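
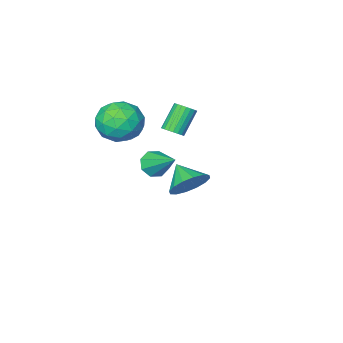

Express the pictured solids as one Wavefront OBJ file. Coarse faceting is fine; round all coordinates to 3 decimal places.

v -1.574 -2.809 0.118
v -1.211 -3.213 0.292
v -2.123 -3.514 1.496
v -2.486 -3.111 1.322
v -1.128 -3.02 0.403
v -2.04 -3.322 1.607
v -1.122 -2.792 0.465
v -2.034 -3.093 1.669
v -1.194 -2.566 0.467
v -2.106 -2.868 1.671
v -1.332 -2.382 0.408
v -2.244 -2.684 1.612
v -1.512 -2.272 0.3
v -2.424 -2.574 1.503
v -1.703 -2.255 0.16
v -2.614 -2.557 1.363
v -1.871 -2.334 0.013
v -2.783 -2.636 1.216
v -1.988 -2.495 -0.116
v -2.9 -2.797 1.087
v -2.033 -2.71 -0.205
v -2.945 -3.012 0.999
v -1.999 -2.942 -0.237
v -2.911 -3.244 0.966
v -1.892 -3.152 -0.208
v -2.804 -3.453 0.995
v -1.729 -3.302 -0.123
v -2.641 -3.603 1.081
v -1.54 -3.367 0.004
v -2.452 -3.668 1.208
v -1.357 -3.335 0.151
v -2.269 -3.637 1.355
v 2.084 -1.328 1.738
v 2.677 -2.343 1.97
v 0.423 -2.177 2.27
v 1.016 -3.192 2.502
v 1.18 -2.23 3.198
v 2.206 -1.705 2.869
v 0.894 -2.815 1.371
v 1.92 -2.29 1.042
v 1.942 -3.262 1.743
v 2.118 -2.901 2.872
v 0.982 -1.619 1.368
v 1.158 -1.258 2.497
v 2.526 -1.761 1.808
v 0.574 -2.759 2.432
v 0.67 -2.193 2.841
v 1.018 -2.79 2.978
v 2.249 -1.386 2.336
v 2.598 -1.983 2.473
v 1.718 -1.916 3.194
v 0.502 -2.537 1.767
v 0.851 -3.134 1.904
v 2.082 -1.73 1.262
v 2.43 -2.327 1.399
v 1.382 -2.604 1.046
v 2.443 -2.898 1.811
v 1.466 -3.397 2.123
v 1.395 -3.175 1.458
v 1.998 -2.867 1.265
v 2.546 -2.686 2.474
v 1.57 -3.184 2.787
v 1.666 -2.619 3.196
v 2.27 -2.311 3.003
v 2.114 -3.226 2.341
v 1.53 -1.336 1.453
v 0.554 -1.834 1.766
v 0.83 -2.209 1.237
v 1.434 -1.901 1.044
v 1.634 -1.123 2.117
v 0.657 -1.622 2.429
v 1.102 -1.653 2.975
v 1.705 -1.345 2.782
v 0.986 -1.294 1.899
v -2.141 -2.238 -3.35
v -1.086 -2.346 -3.491
v -2.159 -3.402 -2.59
v -1.139 -2.044 -3.03
v -1.46 -1.794 -2.655
v -1.964 -1.663 -2.466
v -2.516 -1.686 -2.514
v -2.967 -1.857 -2.786
v -3.196 -2.13 -3.209
v -3.144 -2.433 -3.671
v -2.822 -2.683 -4.046
v -2.318 -2.814 -4.235
v -1.767 -2.791 -4.187
v -1.316 -2.62 -3.915
v 1.907 1.168 1.35
v 2.347 1.507 0.892
v 1.833 2.672 2.39
v 1.816 1.571 0.76
v 1.338 1.4 0.975
v 1.193 1.092 1.409
v 1.467 0.829 1.808
v 1.998 0.765 1.939
v 2.476 0.936 1.725
v 2.621 1.244 1.291
f 2 1 5
f 2 5 3
f 3 5 6
f 3 6 4
f 5 1 7
f 5 7 6
f 6 7 8
f 6 8 4
f 7 1 9
f 7 9 8
f 8 9 10
f 8 10 4
f 9 1 11
f 9 11 10
f 10 11 12
f 10 12 4
f 11 1 13
f 11 13 12
f 12 13 14
f 12 14 4
f 13 1 15
f 13 15 14
f 14 15 16
f 14 16 4
f 15 1 17
f 15 17 16
f 16 17 18
f 16 18 4
f 17 1 19
f 17 19 18
f 18 19 20
f 18 20 4
f 19 1 21
f 19 21 20
f 20 21 22
f 20 22 4
f 21 1 23
f 21 23 22
f 22 23 24
f 22 24 4
f 23 1 25
f 23 25 24
f 24 25 26
f 24 26 4
f 25 1 27
f 25 27 26
f 26 27 28
f 26 28 4
f 27 1 29
f 27 29 28
f 28 29 30
f 28 30 4
f 29 1 31
f 29 31 30
f 30 31 32
f 30 32 4
f 31 1 2
f 31 2 32
f 32 2 3
f 32 3 4
f 33 70 49
f 70 44 73
f 49 73 38
f 70 73 49
f 33 49 45
f 49 38 50
f 45 50 34
f 49 50 45
f 33 45 54
f 45 34 55
f 54 55 40
f 45 55 54
f 33 54 66
f 54 40 69
f 66 69 43
f 54 69 66
f 33 66 70
f 66 43 74
f 70 74 44
f 66 74 70
f 34 50 61
f 50 38 64
f 61 64 42
f 50 64 61
f 38 73 51
f 73 44 72
f 51 72 37
f 73 72 51
f 44 74 71
f 74 43 67
f 71 67 35
f 74 67 71
f 43 69 68
f 69 40 56
f 68 56 39
f 69 56 68
f 40 55 60
f 55 34 57
f 60 57 41
f 55 57 60
f 36 62 48
f 62 42 63
f 48 63 37
f 62 63 48
f 36 48 46
f 48 37 47
f 46 47 35
f 48 47 46
f 36 46 53
f 46 35 52
f 53 52 39
f 46 52 53
f 36 53 58
f 53 39 59
f 58 59 41
f 53 59 58
f 36 58 62
f 58 41 65
f 62 65 42
f 58 65 62
f 37 63 51
f 63 42 64
f 51 64 38
f 63 64 51
f 35 47 71
f 47 37 72
f 71 72 44
f 47 72 71
f 39 52 68
f 52 35 67
f 68 67 43
f 52 67 68
f 41 59 60
f 59 39 56
f 60 56 40
f 59 56 60
f 42 65 61
f 65 41 57
f 61 57 34
f 65 57 61
f 76 75 78
f 76 78 77
f 78 75 79
f 78 79 77
f 79 75 80
f 79 80 77
f 80 75 81
f 80 81 77
f 81 75 82
f 81 82 77
f 82 75 83
f 82 83 77
f 83 75 84
f 83 84 77
f 84 75 85
f 84 85 77
f 85 75 86
f 85 86 77
f 86 75 87
f 86 87 77
f 87 75 88
f 87 88 77
f 88 75 76
f 88 76 77
f 90 89 92
f 90 92 91
f 92 89 93
f 92 93 91
f 93 89 94
f 93 94 91
f 94 89 95
f 94 95 91
f 95 89 96
f 95 96 91
f 96 89 97
f 96 97 91
f 97 89 98
f 97 98 91
f 98 89 90
f 98 90 91



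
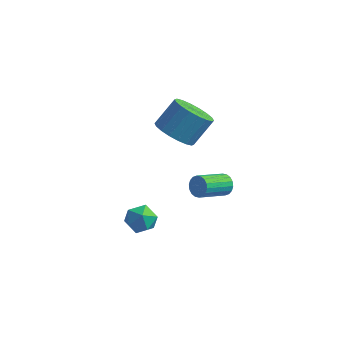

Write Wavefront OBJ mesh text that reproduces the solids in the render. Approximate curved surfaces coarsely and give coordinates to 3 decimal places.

v 0.697 0.189 2.329
v 1.606 0.392 1.803
v 2.113 1.335 3.046
v 1.203 1.131 3.571
v 1.319 0.742 1.656
v 1.825 1.684 2.899
v 0.907 0.982 1.642
v 1.414 1.924 2.884
v 0.455 1.064 1.763
v 0.961 2.007 3.006
v 0.05 0.974 1.997
v 0.556 1.916 3.24
v -0.227 0.728 2.296
v 0.28 1.67 3.539
v -0.321 0.375 2.602
v 0.186 1.317 3.845
v -0.213 -0.015 2.854
v 0.294 0.928 4.097
v 0.075 -0.364 3.001
v 0.581 0.578 4.244
v 0.486 -0.604 3.016
v 0.993 0.338 4.258
v 0.939 -0.687 2.894
v 1.445 0.256 4.137
v 1.344 -0.596 2.66
v 1.85 0.346 3.903
v 1.62 -0.35 2.361
v 2.127 0.592 3.604
v 1.714 0.003 2.055
v 2.221 0.945 3.298
v 0.141 -2.432 -1.299
v 0.918 -2.137 -1.485
v 0.622 -3.723 -1.335
v 1.399 -3.428 -1.521
v 1.066 -3.293 -0.749
v 0.769 -2.495 -0.727
v 0.771 -3.365 -2.093
v 0.474 -2.567 -2.071
v 1.307 -2.714 -1.976
v 1.49 -2.67 -1.146
v 0.05 -3.19 -1.674
v 0.233 -3.146 -0.844
v 1.844 2.913 -2.817
v 2.299 2.912 -2.396
v 1.691 1.466 -1.742
v 1.236 1.467 -2.163
v 2.099 3.054 -2.27
v 1.491 1.607 -1.615
v 1.848 3.167 -2.252
v 1.24 1.721 -1.597
v 1.596 3.231 -2.346
v 0.989 1.784 -1.691
v 1.394 3.231 -2.533
v 0.786 1.785 -1.878
v 1.28 3.168 -2.776
v 0.673 1.722 -2.122
v 1.278 3.055 -3.028
v 0.671 1.609 -2.374
v 1.389 2.914 -3.238
v 0.781 1.468 -2.584
v 1.589 2.773 -3.365
v 0.981 1.326 -2.71
v 1.84 2.659 -3.383
v 1.232 1.213 -2.728
v 2.091 2.596 -3.289
v 1.484 1.149 -2.634
v 2.294 2.595 -3.102
v 1.686 1.149 -2.447
v 2.407 2.658 -2.858
v 1.8 1.212 -2.204
v 2.409 2.771 -2.606
v 1.802 1.325 -1.952
f 2 1 5
f 2 5 3
f 3 5 6
f 3 6 4
f 5 1 7
f 5 7 6
f 6 7 8
f 6 8 4
f 7 1 9
f 7 9 8
f 8 9 10
f 8 10 4
f 9 1 11
f 9 11 10
f 10 11 12
f 10 12 4
f 11 1 13
f 11 13 12
f 12 13 14
f 12 14 4
f 13 1 15
f 13 15 14
f 14 15 16
f 14 16 4
f 15 1 17
f 15 17 16
f 16 17 18
f 16 18 4
f 17 1 19
f 17 19 18
f 18 19 20
f 18 20 4
f 19 1 21
f 19 21 20
f 20 21 22
f 20 22 4
f 21 1 23
f 21 23 22
f 22 23 24
f 22 24 4
f 23 1 25
f 23 25 24
f 24 25 26
f 24 26 4
f 25 1 27
f 25 27 26
f 26 27 28
f 26 28 4
f 27 1 29
f 27 29 28
f 28 29 30
f 28 30 4
f 29 1 2
f 29 2 30
f 30 2 3
f 30 3 4
f 31 42 36
f 31 36 32
f 31 32 38
f 31 38 41
f 31 41 42
f 32 36 40
f 36 42 35
f 42 41 33
f 41 38 37
f 38 32 39
f 34 40 35
f 34 35 33
f 34 33 37
f 34 37 39
f 34 39 40
f 35 40 36
f 33 35 42
f 37 33 41
f 39 37 38
f 40 39 32
f 44 43 47
f 44 47 45
f 45 47 48
f 45 48 46
f 47 43 49
f 47 49 48
f 48 49 50
f 48 50 46
f 49 43 51
f 49 51 50
f 50 51 52
f 50 52 46
f 51 43 53
f 51 53 52
f 52 53 54
f 52 54 46
f 53 43 55
f 53 55 54
f 54 55 56
f 54 56 46
f 55 43 57
f 55 57 56
f 56 57 58
f 56 58 46
f 57 43 59
f 57 59 58
f 58 59 60
f 58 60 46
f 59 43 61
f 59 61 60
f 60 61 62
f 60 62 46
f 61 43 63
f 61 63 62
f 62 63 64
f 62 64 46
f 63 43 65
f 63 65 64
f 64 65 66
f 64 66 46
f 65 43 67
f 65 67 66
f 66 67 68
f 66 68 46
f 67 43 69
f 67 69 68
f 68 69 70
f 68 70 46
f 69 43 71
f 69 71 70
f 70 71 72
f 70 72 46
f 71 43 44
f 71 44 72
f 72 44 45
f 72 45 46



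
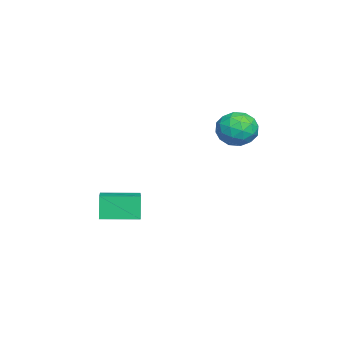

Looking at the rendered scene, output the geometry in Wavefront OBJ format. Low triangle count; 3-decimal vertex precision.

v 3.159 3.749 1.052
v 3.92 3.57 1.44
v 2.5 2.87 1.94
v 3.261 2.691 2.328
v 2.902 3.482 2.415
v 3.309 4.025 1.866
v 3.111 2.415 1.514
v 3.518 2.958 0.965
v 3.89 2.745 1.726
v 3.761 3.405 2.282
v 2.659 3.035 1.098
v 2.53 3.695 1.654
v 3.598 3.736 1.168
v 2.822 2.704 2.212
v 2.611 3.169 2.263
v 3.059 3.063 2.491
v 3.239 4.004 1.419
v 3.686 3.899 1.647
v 3.087 3.847 2.22
v 2.734 2.541 1.733
v 3.181 2.436 1.961
v 3.361 3.377 0.889
v 3.809 3.271 1.117
v 3.333 2.593 1.16
v 4.027 3.147 1.564
v 3.64 2.63 2.086
v 3.551 2.468 1.607
v 3.791 2.787 1.285
v 3.951 3.534 1.891
v 3.564 3.018 2.413
v 3.353 3.483 2.464
v 3.592 3.802 2.142
v 3.934 3.05 2.059
v 2.856 3.422 0.967
v 2.469 2.906 1.489
v 2.828 2.638 1.238
v 3.067 2.957 0.916
v 2.78 3.81 1.294
v 2.393 3.293 1.816
v 2.629 3.653 2.095
v 2.869 3.972 1.773
v 2.486 3.39 1.321
v 2.167 -2.28 -3.693
v 1.813 -2.334 -2.632
v 1.855 -0.742 -3.72
v 1.501 -0.795 -2.658
v 4.059 -1.885 -3.042
v 3.705 -1.938 -1.98
v 3.747 -0.346 -3.068
v 3.393 -0.4 -2.007
f 1 38 17
f 38 12 41
f 17 41 6
f 38 41 17
f 1 17 13
f 17 6 18
f 13 18 2
f 17 18 13
f 1 13 22
f 13 2 23
f 22 23 8
f 13 23 22
f 1 22 34
f 22 8 37
f 34 37 11
f 22 37 34
f 1 34 38
f 34 11 42
f 38 42 12
f 34 42 38
f 2 18 29
f 18 6 32
f 29 32 10
f 18 32 29
f 6 41 19
f 41 12 40
f 19 40 5
f 41 40 19
f 12 42 39
f 42 11 35
f 39 35 3
f 42 35 39
f 11 37 36
f 37 8 24
f 36 24 7
f 37 24 36
f 8 23 28
f 23 2 25
f 28 25 9
f 23 25 28
f 4 30 16
f 30 10 31
f 16 31 5
f 30 31 16
f 4 16 14
f 16 5 15
f 14 15 3
f 16 15 14
f 4 14 21
f 14 3 20
f 21 20 7
f 14 20 21
f 4 21 26
f 21 7 27
f 26 27 9
f 21 27 26
f 4 26 30
f 26 9 33
f 30 33 10
f 26 33 30
f 5 31 19
f 31 10 32
f 19 32 6
f 31 32 19
f 3 15 39
f 15 5 40
f 39 40 12
f 15 40 39
f 7 20 36
f 20 3 35
f 36 35 11
f 20 35 36
f 9 27 28
f 27 7 24
f 28 24 8
f 27 24 28
f 10 33 29
f 33 9 25
f 29 25 2
f 33 25 29
f 44 46 43
f 47 44 43
f 43 46 45
f 45 47 43
f 44 50 46
f 48 44 47
f 48 50 44
f 46 50 45
f 49 47 45
f 45 50 49
f 49 48 47
f 50 48 49



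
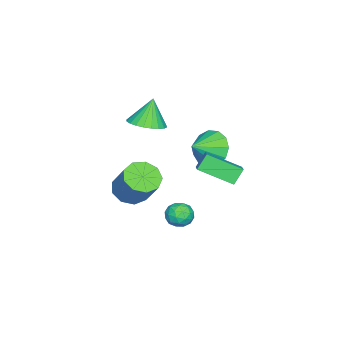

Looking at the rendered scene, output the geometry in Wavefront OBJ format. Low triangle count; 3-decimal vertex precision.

v 3.055 0.34 -1.09
v 3.492 0.792 -0.963
v 3.388 -0.212 -0.277
v 3.825 0.24 -0.15
v 3.202 0.364 -0.063
v 2.996 0.705 -0.566
v 3.884 -0.125 -0.674
v 3.678 0.216 -1.177
v 4.005 0.505 -0.706
v 3.583 0.806 -0.328
v 3.297 -0.226 -0.912
v 2.875 0.075 -0.534
v 3.244 0.614 -1.098
v 3.636 -0.034 -0.142
v 3.269 0.038 -0.091
v 3.526 0.304 -0.016
v 2.953 0.563 -0.865
v 3.209 0.829 -0.79
v 3.039 0.577 -0.261
v 3.671 -0.249 -0.45
v 3.927 0.017 -0.375
v 3.354 0.276 -1.224
v 3.611 0.542 -1.149
v 3.841 0.003 -0.979
v 3.802 0.711 -0.872
v 3.998 0.387 -0.394
v 4.033 0.173 -0.702
v 3.912 0.373 -0.997
v 3.554 0.888 -0.65
v 3.75 0.564 -0.172
v 3.384 0.637 -0.121
v 3.263 0.837 -0.417
v 3.856 0.72 -0.499
v 3.13 0.016 -1.068
v 3.326 -0.308 -0.59
v 3.617 -0.257 -0.823
v 3.496 -0.057 -1.119
v 2.882 0.193 -0.846
v 3.078 -0.131 -0.368
v 2.968 0.207 -0.243
v 2.847 0.407 -0.538
v 3.024 -0.14 -0.741
v -2.226 -0.655 -0.253
v -1.684 -0.565 -1.088
v -1.214 -1.125 0.353
v -1.626 -0.079 -0.808
v -1.759 0.224 -0.352
v -2.04 0.247 0.136
v -2.38 -0.015 0.5
v -2.671 -0.481 0.625
v -2.821 -1.002 0.472
v -2.782 -1.413 0.088
v -2.567 -1.583 -0.404
v -2.243 -1.459 -0.848
v -1.914 -1.079 -1.103
v 1.047 -2.941 -1.405
v 1.596 -2.524 -1.919
v 2.222 -1.682 -0.569
v 1.673 -2.099 -0.055
v 1.094 -2.222 -1.875
v 1.719 -1.38 -0.525
v 0.569 -2.256 -1.611
v 1.195 -1.414 -0.26
v 0.268 -2.611 -1.25
v 0.894 -1.769 0.1
v 0.332 -3.12 -0.962
v 0.958 -2.278 0.388
v 0.73 -3.545 -0.882
v 1.356 -2.703 0.469
v 1.277 -3.688 -1.046
v 1.903 -2.846 0.304
v 1.716 -3.481 -1.378
v 2.342 -2.639 -0.028
v 1.842 -3.022 -1.723
v 2.468 -2.18 -0.373
v 0.777 1.907 1.033
v 1.088 0.437 1.739
v 1.62 2.306 1.493
v 1.932 0.836 2.198
v 1.248 1.684 0.362
v 1.56 0.214 1.067
v 2.092 2.083 0.821
v 2.403 0.613 1.527
v -2.089 -3.583 0.694
v -1.636 -2.813 0.797
v -2.571 -3.477 2.026
v -1.944 -2.695 0.676
v -2.274 -2.713 0.558
v -2.576 -2.864 0.46
v -2.804 -3.123 0.399
v -2.923 -3.453 0.382
v -2.915 -3.803 0.413
v -2.781 -4.119 0.487
v -2.542 -4.354 0.592
v -2.234 -4.471 0.713
v -1.904 -4.453 0.831
v -1.602 -4.303 0.928
v -1.374 -4.043 0.99
v -1.255 -3.713 1.007
v -1.263 -3.364 0.976
v -1.397 -3.047 0.902
f 1 38 17
f 38 12 41
f 17 41 6
f 38 41 17
f 1 17 13
f 17 6 18
f 13 18 2
f 17 18 13
f 1 13 22
f 13 2 23
f 22 23 8
f 13 23 22
f 1 22 34
f 22 8 37
f 34 37 11
f 22 37 34
f 1 34 38
f 34 11 42
f 38 42 12
f 34 42 38
f 2 18 29
f 18 6 32
f 29 32 10
f 18 32 29
f 6 41 19
f 41 12 40
f 19 40 5
f 41 40 19
f 12 42 39
f 42 11 35
f 39 35 3
f 42 35 39
f 11 37 36
f 37 8 24
f 36 24 7
f 37 24 36
f 8 23 28
f 23 2 25
f 28 25 9
f 23 25 28
f 4 30 16
f 30 10 31
f 16 31 5
f 30 31 16
f 4 16 14
f 16 5 15
f 14 15 3
f 16 15 14
f 4 14 21
f 14 3 20
f 21 20 7
f 14 20 21
f 4 21 26
f 21 7 27
f 26 27 9
f 21 27 26
f 4 26 30
f 26 9 33
f 30 33 10
f 26 33 30
f 5 31 19
f 31 10 32
f 19 32 6
f 31 32 19
f 3 15 39
f 15 5 40
f 39 40 12
f 15 40 39
f 7 20 36
f 20 3 35
f 36 35 11
f 20 35 36
f 9 27 28
f 27 7 24
f 28 24 8
f 27 24 28
f 10 33 29
f 33 9 25
f 29 25 2
f 33 25 29
f 44 43 46
f 44 46 45
f 46 43 47
f 46 47 45
f 47 43 48
f 47 48 45
f 48 43 49
f 48 49 45
f 49 43 50
f 49 50 45
f 50 43 51
f 50 51 45
f 51 43 52
f 51 52 45
f 52 43 53
f 52 53 45
f 53 43 54
f 53 54 45
f 54 43 55
f 54 55 45
f 55 43 44
f 55 44 45
f 57 56 60
f 57 60 58
f 58 60 61
f 58 61 59
f 60 56 62
f 60 62 61
f 61 62 63
f 61 63 59
f 62 56 64
f 62 64 63
f 63 64 65
f 63 65 59
f 64 56 66
f 64 66 65
f 65 66 67
f 65 67 59
f 66 56 68
f 66 68 67
f 67 68 69
f 67 69 59
f 68 56 70
f 68 70 69
f 69 70 71
f 69 71 59
f 70 56 72
f 70 72 71
f 71 72 73
f 71 73 59
f 72 56 74
f 72 74 73
f 73 74 75
f 73 75 59
f 74 56 57
f 74 57 75
f 75 57 58
f 75 58 59
f 77 79 76
f 80 77 76
f 76 79 78
f 78 80 76
f 77 83 79
f 81 77 80
f 81 83 77
f 79 83 78
f 82 80 78
f 78 83 82
f 82 81 80
f 83 81 82
f 85 84 87
f 85 87 86
f 87 84 88
f 87 88 86
f 88 84 89
f 88 89 86
f 89 84 90
f 89 90 86
f 90 84 91
f 90 91 86
f 91 84 92
f 91 92 86
f 92 84 93
f 92 93 86
f 93 84 94
f 93 94 86
f 94 84 95
f 94 95 86
f 95 84 96
f 95 96 86
f 96 84 97
f 96 97 86
f 97 84 98
f 97 98 86
f 98 84 99
f 98 99 86
f 99 84 100
f 99 100 86
f 100 84 101
f 100 101 86
f 101 84 85
f 101 85 86



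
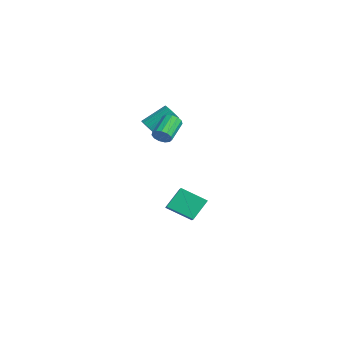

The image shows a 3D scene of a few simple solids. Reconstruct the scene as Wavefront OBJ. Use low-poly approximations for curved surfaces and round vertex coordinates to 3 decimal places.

v 0.08 -0.366 -4.025
v -0.249 0.718 -2.825
v 1.034 0.922 -4.928
v 0.705 2.006 -3.728
v 0.795 -0.606 -3.612
v 0.466 0.478 -2.412
v 1.749 0.682 -4.515
v 1.42 1.766 -3.315
v -0.518 -1.176 2.452
v 0.052 -1.372 2.638
v 0.207 0.1 3.714
v -0.362 0.296 3.528
v 0.11 -1.225 2.428
v 0.265 0.247 3.505
v 0.06 -1.07 2.223
v 0.215 0.402 3.3
v -0.09 -0.933 2.058
v 0.065 0.539 3.134
v -0.314 -0.838 1.961
v -0.159 0.634 3.037
v -0.573 -0.802 1.948
v -0.418 0.67 3.024
v -0.823 -0.83 2.023
v -0.668 0.642 3.099
v -1.02 -0.918 2.172
v -0.864 0.554 3.248
v -1.129 -1.051 2.369
v -0.974 0.421 3.445
v -1.134 -1.205 2.581
v -0.978 0.267 3.657
v -1.031 -1.355 2.77
v -0.876 0.118 3.846
v -0.84 -1.473 2.905
v -0.685 -0.001 3.981
v -0.593 -1.54 2.961
v -0.438 -0.068 4.037
v -0.333 -1.544 2.929
v -0.178 -0.072 4.005
v -0.105 -1.485 2.815
v 0.05 -0.013 3.891
v 3.977 -2.359 3.46
v 4.451 -2.239 3.841
v 3.557 -1.181 4.621
v 3.083 -1.301 4.24
v 4.481 -2.017 3.573
v 3.587 -0.959 4.354
v 4.351 -1.903 3.27
v 3.457 -0.845 4.05
v 4.102 -1.933 3.027
v 3.208 -0.875 3.807
v 3.814 -2.099 2.921
v 2.92 -1.041 3.701
v 3.577 -2.348 2.986
v 2.683 -1.29 3.767
v 3.467 -2.6 3.202
v 2.573 -1.542 3.982
v 3.519 -2.775 3.499
v 2.625 -1.717 4.28
v 3.717 -2.819 3.784
v 2.823 -1.761 4.565
v 3.997 -2.716 3.966
v 3.103 -1.658 4.747
v 4.271 -2.5 3.987
v 3.376 -1.442 4.768
f 2 4 1
f 5 2 1
f 1 4 3
f 3 5 1
f 2 8 4
f 6 2 5
f 6 8 2
f 4 8 3
f 7 5 3
f 3 8 7
f 7 6 5
f 8 6 7
f 10 9 13
f 10 13 11
f 11 13 14
f 11 14 12
f 13 9 15
f 13 15 14
f 14 15 16
f 14 16 12
f 15 9 17
f 15 17 16
f 16 17 18
f 16 18 12
f 17 9 19
f 17 19 18
f 18 19 20
f 18 20 12
f 19 9 21
f 19 21 20
f 20 21 22
f 20 22 12
f 21 9 23
f 21 23 22
f 22 23 24
f 22 24 12
f 23 9 25
f 23 25 24
f 24 25 26
f 24 26 12
f 25 9 27
f 25 27 26
f 26 27 28
f 26 28 12
f 27 9 29
f 27 29 28
f 28 29 30
f 28 30 12
f 29 9 31
f 29 31 30
f 30 31 32
f 30 32 12
f 31 9 33
f 31 33 32
f 32 33 34
f 32 34 12
f 33 9 35
f 33 35 34
f 34 35 36
f 34 36 12
f 35 9 37
f 35 37 36
f 36 37 38
f 36 38 12
f 37 9 39
f 37 39 38
f 38 39 40
f 38 40 12
f 39 9 10
f 39 10 40
f 40 10 11
f 40 11 12
f 42 41 45
f 42 45 43
f 43 45 46
f 43 46 44
f 45 41 47
f 45 47 46
f 46 47 48
f 46 48 44
f 47 41 49
f 47 49 48
f 48 49 50
f 48 50 44
f 49 41 51
f 49 51 50
f 50 51 52
f 50 52 44
f 51 41 53
f 51 53 52
f 52 53 54
f 52 54 44
f 53 41 55
f 53 55 54
f 54 55 56
f 54 56 44
f 55 41 57
f 55 57 56
f 56 57 58
f 56 58 44
f 57 41 59
f 57 59 58
f 58 59 60
f 58 60 44
f 59 41 61
f 59 61 60
f 60 61 62
f 60 62 44
f 61 41 63
f 61 63 62
f 62 63 64
f 62 64 44
f 63 41 42
f 63 42 64
f 64 42 43
f 64 43 44



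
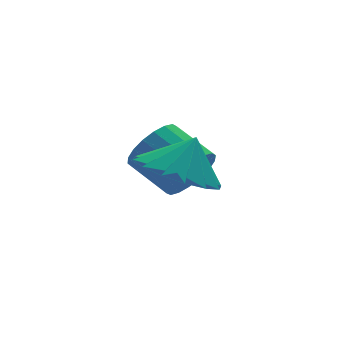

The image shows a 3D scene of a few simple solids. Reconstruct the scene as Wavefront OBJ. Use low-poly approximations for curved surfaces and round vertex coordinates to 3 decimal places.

v 1.123 1.813 0.153
v 2.029 1.953 -0.359
v 1.637 1.907 1.087
v 1.824 2.453 -0.297
v 1.432 2.781 -0.113
v 0.956 2.85 0.141
v 0.526 2.641 0.399
v 0.255 2.211 0.591
v 0.217 1.674 0.666
v 0.422 1.174 0.603
v 0.814 0.846 0.42
v 1.29 0.777 0.165
v 1.72 0.985 -0.093
v 1.991 1.416 -0.285
v 2.082 2.989 -0.781
v 2.528 3.407 -1.266
v 2.084 4.488 -0.744
v 1.638 4.071 -0.259
v 2.232 3.371 -1.444
v 1.789 4.453 -0.922
v 1.907 3.26 -1.491
v 1.463 4.342 -0.969
v 1.616 3.096 -1.397
v 1.172 4.177 -0.875
v 1.417 2.91 -1.182
v 0.974 3.991 -0.659
v 1.35 2.74 -0.886
v 0.907 3.821 -0.364
v 1.428 2.619 -0.57
v 0.985 3.701 -0.048
v 1.636 2.572 -0.296
v 1.192 3.653 0.226
v 1.931 2.607 -0.118
v 1.488 3.689 0.404
v 2.257 2.718 -0.071
v 1.813 3.8 0.451
v 2.548 2.883 -0.165
v 2.104 3.964 0.357
v 2.746 3.069 -0.381
v 2.303 4.15 0.142
v 2.813 3.239 -0.676
v 2.37 4.32 -0.154
v 2.735 3.359 -0.992
v 2.292 4.441 -0.47
f 2 1 4
f 2 4 3
f 4 1 5
f 4 5 3
f 5 1 6
f 5 6 3
f 6 1 7
f 6 7 3
f 7 1 8
f 7 8 3
f 8 1 9
f 8 9 3
f 9 1 10
f 9 10 3
f 10 1 11
f 10 11 3
f 11 1 12
f 11 12 3
f 12 1 13
f 12 13 3
f 13 1 14
f 13 14 3
f 14 1 2
f 14 2 3
f 16 15 19
f 16 19 17
f 17 19 20
f 17 20 18
f 19 15 21
f 19 21 20
f 20 21 22
f 20 22 18
f 21 15 23
f 21 23 22
f 22 23 24
f 22 24 18
f 23 15 25
f 23 25 24
f 24 25 26
f 24 26 18
f 25 15 27
f 25 27 26
f 26 27 28
f 26 28 18
f 27 15 29
f 27 29 28
f 28 29 30
f 28 30 18
f 29 15 31
f 29 31 30
f 30 31 32
f 30 32 18
f 31 15 33
f 31 33 32
f 32 33 34
f 32 34 18
f 33 15 35
f 33 35 34
f 34 35 36
f 34 36 18
f 35 15 37
f 35 37 36
f 36 37 38
f 36 38 18
f 37 15 39
f 37 39 38
f 38 39 40
f 38 40 18
f 39 15 41
f 39 41 40
f 40 41 42
f 40 42 18
f 41 15 43
f 41 43 42
f 42 43 44
f 42 44 18
f 43 15 16
f 43 16 44
f 44 16 17
f 44 17 18



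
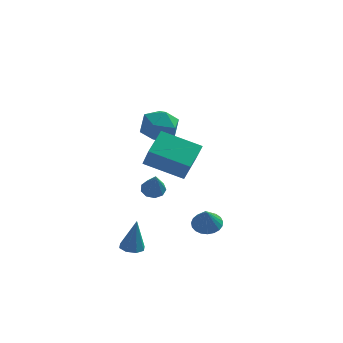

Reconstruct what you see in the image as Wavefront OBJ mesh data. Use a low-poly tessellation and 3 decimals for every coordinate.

v -1.23 -0.81 -0.741
v -0.76 -0.407 -0.579
v -1.01 -1.63 0.661
v -1.144 -0.257 -0.431
v -1.568 -0.365 -0.428
v -1.834 -0.682 -0.572
v -1.817 -1.059 -0.795
v -1.526 -1.319 -0.993
v -1.096 -1.341 -1.073
v -0.729 -1.114 -0.998
v -0.596 -0.745 -0.803
v -1.493 -2.886 2.276
v -1.114 -3.626 3.573
v -1.047 -1.517 2.927
v -0.669 -2.257 4.224
v 0.529 -3.183 1.516
v 0.907 -3.923 2.813
v 0.974 -1.814 2.167
v 1.353 -2.554 3.464
v 1.413 -0.404 -3.339
v 2.196 -0.557 -3.395
v 1.387 -0.996 -2.081
v 2.194 -0.256 -3.253
v 2.058 0.019 -3.126
v 1.809 0.221 -3.036
v 1.492 0.316 -2.998
v 1.162 0.285 -3.02
v 0.875 0.136 -3.096
v 0.681 -0.107 -3.214
v 0.613 -0.401 -3.354
v 0.684 -0.696 -3.491
v 0.881 -0.94 -3.602
v 1.17 -1.092 -3.667
v 1.501 -1.124 -3.676
v 1.816 -1.032 -3.626
v 2.062 -0.832 -3.527
v -2.01 -3.179 -3.52
v -1.43 -2.901 -3.615
v -1.77 -3.061 -1.7
v -1.798 -2.568 -3.588
v -2.291 -2.592 -3.521
v -2.619 -2.96 -3.454
v -2.591 -3.456 -3.426
v -2.222 -3.789 -3.453
v -1.73 -3.765 -3.52
v -1.402 -3.397 -3.587
v -1.22 4.412 0.818
v -0.468 4.002 1.595
v -2.352 2.958 1.145
v -1.6 2.548 1.922
v -2.19 3.517 2.144
v -1.491 4.416 1.942
v -1.329 2.544 0.798
v -0.63 3.443 0.596
v -0.536 2.847 1.583
v -1.068 3.449 2.415
v -1.752 3.511 0.325
v -2.284 4.113 1.157
f 2 1 4
f 2 4 3
f 4 1 5
f 4 5 3
f 5 1 6
f 5 6 3
f 6 1 7
f 6 7 3
f 7 1 8
f 7 8 3
f 8 1 9
f 8 9 3
f 9 1 10
f 9 10 3
f 10 1 11
f 10 11 3
f 11 1 2
f 11 2 3
f 13 15 12
f 16 13 12
f 12 15 14
f 14 16 12
f 13 19 15
f 17 13 16
f 17 19 13
f 15 19 14
f 18 16 14
f 14 19 18
f 18 17 16
f 19 17 18
f 21 20 23
f 21 23 22
f 23 20 24
f 23 24 22
f 24 20 25
f 24 25 22
f 25 20 26
f 25 26 22
f 26 20 27
f 26 27 22
f 27 20 28
f 27 28 22
f 28 20 29
f 28 29 22
f 29 20 30
f 29 30 22
f 30 20 31
f 30 31 22
f 31 20 32
f 31 32 22
f 32 20 33
f 32 33 22
f 33 20 34
f 33 34 22
f 34 20 35
f 34 35 22
f 35 20 36
f 35 36 22
f 36 20 21
f 36 21 22
f 38 37 40
f 38 40 39
f 40 37 41
f 40 41 39
f 41 37 42
f 41 42 39
f 42 37 43
f 42 43 39
f 43 37 44
f 43 44 39
f 44 37 45
f 44 45 39
f 45 37 46
f 45 46 39
f 46 37 38
f 46 38 39
f 47 58 52
f 47 52 48
f 47 48 54
f 47 54 57
f 47 57 58
f 48 52 56
f 52 58 51
f 58 57 49
f 57 54 53
f 54 48 55
f 50 56 51
f 50 51 49
f 50 49 53
f 50 53 55
f 50 55 56
f 51 56 52
f 49 51 58
f 53 49 57
f 55 53 54
f 56 55 48



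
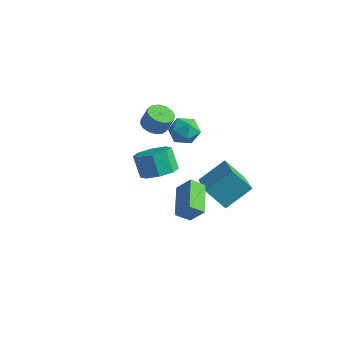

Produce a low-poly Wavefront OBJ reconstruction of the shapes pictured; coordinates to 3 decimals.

v 2.159 0.77 1.069
v 2.885 2.142 2.182
v 3.16 1.227 -0.147
v 3.886 2.599 0.966
v 3.674 -0.619 1.794
v 4.4 0.753 2.907
v 4.675 -0.162 0.578
v 5.401 1.21 1.691
v -0.516 2.513 2.302
v 0.088 3.201 2.672
v -0.228 1.579 3.568
v 0.376 2.267 3.938
v -0.597 2.435 3.897
v -0.775 3.012 3.115
v 0.635 1.768 3.125
v 0.457 2.345 2.343
v 0.8 2.741 3.181
v 0.039 3.153 3.658
v -0.179 1.627 2.582
v -0.94 2.039 3.059
v -2.908 3.257 1.755
v -2.18 3.498 1.437
v -1.745 3.624 2.526
v -2.472 3.383 2.845
v -2.406 3.861 1.485
v -1.97 3.986 2.575
v -2.766 4.061 1.606
v -2.331 4.187 2.695
v -3.164 4.046 1.767
v -2.729 4.172 2.856
v -3.494 3.82 1.925
v -3.058 3.946 3.014
v -3.666 3.443 2.037
v -3.231 3.569 3.126
v -3.635 3.016 2.074
v -3.2 3.142 3.163
v -3.41 2.654 2.025
v -2.974 2.779 3.115
v -3.049 2.453 1.905
v -2.614 2.579 2.994
v -2.651 2.468 1.744
v -2.216 2.594 2.833
v -2.322 2.694 1.586
v -1.886 2.82 2.675
v -2.149 3.071 1.474
v -1.714 3.197 2.563
v -0.768 1.063 0.016
v -0.149 0.296 0.505
v -0.854 0.55 1.793
v -1.472 1.317 1.304
v 0.197 1.063 0.544
v -0.507 1.316 1.832
v -0.021 1.829 0.273
v -0.726 2.083 1.561
v -0.677 2.147 -0.148
v -1.382 2.401 1.14
v -1.386 1.83 -0.473
v -2.091 2.084 0.815
v -1.733 1.064 -0.512
v -2.437 1.317 0.776
v -1.514 0.297 -0.241
v -2.219 0.551 1.047
v -0.858 -0.021 0.18
v -1.563 0.233 1.468
v 3.717 -3.282 1.615
v 4.494 -3.072 2.545
v 2.577 -1.712 2.214
v 3.354 -1.503 3.144
v 4.246 -2.677 1.036
v 5.023 -2.468 1.966
v 3.106 -1.108 1.635
v 3.883 -0.898 2.565
f 2 4 1
f 5 2 1
f 1 4 3
f 3 5 1
f 2 8 4
f 6 2 5
f 6 8 2
f 4 8 3
f 7 5 3
f 3 8 7
f 7 6 5
f 8 6 7
f 9 20 14
f 9 14 10
f 9 10 16
f 9 16 19
f 9 19 20
f 10 14 18
f 14 20 13
f 20 19 11
f 19 16 15
f 16 10 17
f 12 18 13
f 12 13 11
f 12 11 15
f 12 15 17
f 12 17 18
f 13 18 14
f 11 13 20
f 15 11 19
f 17 15 16
f 18 17 10
f 22 21 25
f 22 25 23
f 23 25 26
f 23 26 24
f 25 21 27
f 25 27 26
f 26 27 28
f 26 28 24
f 27 21 29
f 27 29 28
f 28 29 30
f 28 30 24
f 29 21 31
f 29 31 30
f 30 31 32
f 30 32 24
f 31 21 33
f 31 33 32
f 32 33 34
f 32 34 24
f 33 21 35
f 33 35 34
f 34 35 36
f 34 36 24
f 35 21 37
f 35 37 36
f 36 37 38
f 36 38 24
f 37 21 39
f 37 39 38
f 38 39 40
f 38 40 24
f 39 21 41
f 39 41 40
f 40 41 42
f 40 42 24
f 41 21 43
f 41 43 42
f 42 43 44
f 42 44 24
f 43 21 45
f 43 45 44
f 44 45 46
f 44 46 24
f 45 21 22
f 45 22 46
f 46 22 23
f 46 23 24
f 48 47 51
f 48 51 49
f 49 51 52
f 49 52 50
f 51 47 53
f 51 53 52
f 52 53 54
f 52 54 50
f 53 47 55
f 53 55 54
f 54 55 56
f 54 56 50
f 55 47 57
f 55 57 56
f 56 57 58
f 56 58 50
f 57 47 59
f 57 59 58
f 58 59 60
f 58 60 50
f 59 47 61
f 59 61 60
f 60 61 62
f 60 62 50
f 61 47 63
f 61 63 62
f 62 63 64
f 62 64 50
f 63 47 48
f 63 48 64
f 64 48 49
f 64 49 50
f 66 68 65
f 69 66 65
f 65 68 67
f 67 69 65
f 66 72 68
f 70 66 69
f 70 72 66
f 68 72 67
f 71 69 67
f 67 72 71
f 71 70 69
f 72 70 71



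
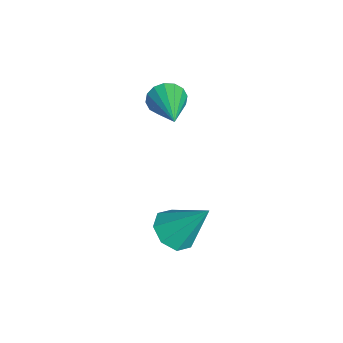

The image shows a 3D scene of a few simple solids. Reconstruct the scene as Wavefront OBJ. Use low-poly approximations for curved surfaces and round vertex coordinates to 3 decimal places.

v 3.519 2.154 -3.402
v 3.909 2.602 -3.843
v 3.921 3.106 -2.078
v 3.368 2.763 -3.795
v 2.916 2.567 -3.516
v 2.817 2.128 -3.171
v 3.129 1.705 -2.961
v 3.67 1.545 -3.01
v 4.123 1.741 -3.288
v 4.222 2.179 -3.633
v -0.434 2.198 -1.078
v -0.246 1.942 -1.623
v 1.234 2.322 -0.562
v -0.253 2.263 -1.678
v -0.308 2.567 -1.573
v -0.397 2.772 -1.335
v -0.496 2.823 -1.029
v -0.578 2.706 -0.736
v -0.622 2.453 -0.534
v -0.615 2.132 -0.479
v -0.559 1.828 -0.584
v -0.47 1.624 -0.822
v -0.371 1.573 -1.128
v -0.289 1.689 -1.421
f 2 1 4
f 2 4 3
f 4 1 5
f 4 5 3
f 5 1 6
f 5 6 3
f 6 1 7
f 6 7 3
f 7 1 8
f 7 8 3
f 8 1 9
f 8 9 3
f 9 1 10
f 9 10 3
f 10 1 2
f 10 2 3
f 12 11 14
f 12 14 13
f 14 11 15
f 14 15 13
f 15 11 16
f 15 16 13
f 16 11 17
f 16 17 13
f 17 11 18
f 17 18 13
f 18 11 19
f 18 19 13
f 19 11 20
f 19 20 13
f 20 11 21
f 20 21 13
f 21 11 22
f 21 22 13
f 22 11 23
f 22 23 13
f 23 11 24
f 23 24 13
f 24 11 12
f 24 12 13



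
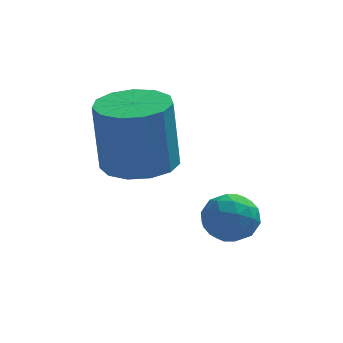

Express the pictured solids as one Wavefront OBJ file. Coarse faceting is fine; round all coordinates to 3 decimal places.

v -1.047 1.689 0.479
v -0.508 2.531 0.497
v -0.674 2.593 2.579
v -1.213 1.751 2.561
v -1.046 2.689 0.449
v -1.213 2.751 2.532
v -1.585 2.529 0.411
v -1.752 2.591 2.493
v -1.953 2.103 0.394
v -2.12 2.165 2.477
v -2.034 1.545 0.404
v -2.2 1.607 2.487
v -1.801 1.033 0.438
v -1.967 1.095 2.521
v -1.328 0.729 0.485
v -1.494 0.791 2.567
v -0.767 0.73 0.53
v -0.933 0.792 2.612
v -0.294 1.036 0.558
v -0.46 1.098 2.641
v -0.06 1.549 0.562
v -0.226 1.611 2.644
v -0.14 2.106 0.539
v -0.306 2.168 2.621
v 0.742 0.744 -1.29
v 1.28 1.195 -0.954
v 1.04 -0.195 -0.506
v 1.578 0.256 -0.17
v 0.822 0.416 -0.077
v 0.638 0.997 -0.562
v 1.682 0.003 -0.898
v 1.498 0.584 -1.383
v 1.861 0.737 -0.712
v 1.329 0.992 -0.204
v 0.991 0.008 -1.256
v 0.459 0.263 -0.748
v 0.985 1.052 -1.191
v 1.335 -0.052 -0.269
v 0.891 0.042 -0.215
v 1.207 0.307 -0.017
v 0.608 0.935 -0.96
v 0.924 1.201 -0.762
v 0.654 0.743 -0.247
v 1.396 -0.201 -0.698
v 1.712 0.065 -0.5
v 1.113 0.693 -1.443
v 1.429 0.958 -1.245
v 1.666 0.257 -1.213
v 1.642 1.048 -0.851
v 1.817 0.496 -0.39
v 1.879 0.348 -0.818
v 1.771 0.689 -1.103
v 1.33 1.198 -0.552
v 1.505 0.646 -0.092
v 1.061 0.74 -0.037
v 0.953 1.081 -0.322
v 1.671 0.929 -0.41
v 0.815 0.354 -1.368
v 0.99 -0.198 -0.908
v 1.367 -0.081 -1.138
v 1.259 0.26 -1.423
v 0.503 0.504 -1.07
v 0.678 -0.048 -0.609
v 0.549 0.311 -0.357
v 0.441 0.652 -0.642
v 0.649 0.071 -1.05
f 2 1 5
f 2 5 3
f 3 5 6
f 3 6 4
f 5 1 7
f 5 7 6
f 6 7 8
f 6 8 4
f 7 1 9
f 7 9 8
f 8 9 10
f 8 10 4
f 9 1 11
f 9 11 10
f 10 11 12
f 10 12 4
f 11 1 13
f 11 13 12
f 12 13 14
f 12 14 4
f 13 1 15
f 13 15 14
f 14 15 16
f 14 16 4
f 15 1 17
f 15 17 16
f 16 17 18
f 16 18 4
f 17 1 19
f 17 19 18
f 18 19 20
f 18 20 4
f 19 1 21
f 19 21 20
f 20 21 22
f 20 22 4
f 21 1 23
f 21 23 22
f 22 23 24
f 22 24 4
f 23 1 2
f 23 2 24
f 24 2 3
f 24 3 4
f 25 62 41
f 62 36 65
f 41 65 30
f 62 65 41
f 25 41 37
f 41 30 42
f 37 42 26
f 41 42 37
f 25 37 46
f 37 26 47
f 46 47 32
f 37 47 46
f 25 46 58
f 46 32 61
f 58 61 35
f 46 61 58
f 25 58 62
f 58 35 66
f 62 66 36
f 58 66 62
f 26 42 53
f 42 30 56
f 53 56 34
f 42 56 53
f 30 65 43
f 65 36 64
f 43 64 29
f 65 64 43
f 36 66 63
f 66 35 59
f 63 59 27
f 66 59 63
f 35 61 60
f 61 32 48
f 60 48 31
f 61 48 60
f 32 47 52
f 47 26 49
f 52 49 33
f 47 49 52
f 28 54 40
f 54 34 55
f 40 55 29
f 54 55 40
f 28 40 38
f 40 29 39
f 38 39 27
f 40 39 38
f 28 38 45
f 38 27 44
f 45 44 31
f 38 44 45
f 28 45 50
f 45 31 51
f 50 51 33
f 45 51 50
f 28 50 54
f 50 33 57
f 54 57 34
f 50 57 54
f 29 55 43
f 55 34 56
f 43 56 30
f 55 56 43
f 27 39 63
f 39 29 64
f 63 64 36
f 39 64 63
f 31 44 60
f 44 27 59
f 60 59 35
f 44 59 60
f 33 51 52
f 51 31 48
f 52 48 32
f 51 48 52
f 34 57 53
f 57 33 49
f 53 49 26
f 57 49 53



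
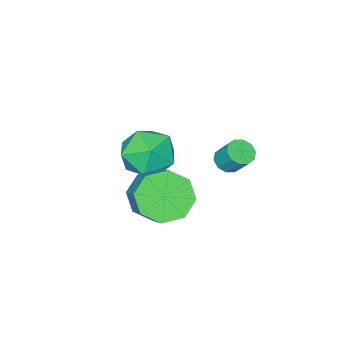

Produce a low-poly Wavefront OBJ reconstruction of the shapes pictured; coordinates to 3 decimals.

v -1.093 0.5 1.389
v -0.702 0.795 1.163
v -0.696 1.416 1.985
v -1.087 1.12 2.211
v -0.995 0.923 1.069
v -0.989 1.544 1.891
v -1.326 0.89 1.097
v -1.32 1.51 1.919
v -1.568 0.707 1.236
v -1.562 1.327 2.059
v -1.629 0.445 1.434
v -1.622 1.065 2.257
v -1.484 0.204 1.615
v -1.478 0.825 2.437
v -1.191 0.076 1.709
v -1.185 0.697 2.531
v -0.86 0.11 1.681
v -0.854 0.73 2.503
v -0.618 0.293 1.541
v -0.612 0.913 2.364
v -0.558 0.555 1.343
v -0.551 1.175 2.166
v 2.335 0.633 1.731
v 3.095 -0.003 1.927
v 3.724 1.051 2.906
v 2.965 1.687 2.709
v 3.246 0.462 1.329
v 3.875 1.517 2.308
v 2.864 1.028 0.966
v 3.493 2.082 1.945
v 2.172 1.362 1.051
v 2.801 2.416 2.03
v 1.576 1.269 1.534
v 2.205 2.323 2.513
v 1.425 0.803 2.132
v 2.054 1.858 3.111
v 1.807 0.238 2.495
v 2.436 1.292 3.474
v 2.499 -0.096 2.41
v 3.128 0.958 3.389
v 0.704 -0.459 3.12
v 1.773 -0.228 3.111
v 0.907 -1.452 1.669
v 1.976 -1.221 1.66
v 1.56 -1.855 2.448
v 1.435 -1.241 3.345
v 1.245 -0.439 1.435
v 1.12 0.175 2.332
v 2.107 -0.215 2.07
v 2.302 -1.091 2.696
v 0.378 -0.589 2.084
v 0.573 -1.465 2.71
f 2 1 5
f 2 5 3
f 3 5 6
f 3 6 4
f 5 1 7
f 5 7 6
f 6 7 8
f 6 8 4
f 7 1 9
f 7 9 8
f 8 9 10
f 8 10 4
f 9 1 11
f 9 11 10
f 10 11 12
f 10 12 4
f 11 1 13
f 11 13 12
f 12 13 14
f 12 14 4
f 13 1 15
f 13 15 14
f 14 15 16
f 14 16 4
f 15 1 17
f 15 17 16
f 16 17 18
f 16 18 4
f 17 1 19
f 17 19 18
f 18 19 20
f 18 20 4
f 19 1 21
f 19 21 20
f 20 21 22
f 20 22 4
f 21 1 2
f 21 2 22
f 22 2 3
f 22 3 4
f 24 23 27
f 24 27 25
f 25 27 28
f 25 28 26
f 27 23 29
f 27 29 28
f 28 29 30
f 28 30 26
f 29 23 31
f 29 31 30
f 30 31 32
f 30 32 26
f 31 23 33
f 31 33 32
f 32 33 34
f 32 34 26
f 33 23 35
f 33 35 34
f 34 35 36
f 34 36 26
f 35 23 37
f 35 37 36
f 36 37 38
f 36 38 26
f 37 23 39
f 37 39 38
f 38 39 40
f 38 40 26
f 39 23 24
f 39 24 40
f 40 24 25
f 40 25 26
f 41 52 46
f 41 46 42
f 41 42 48
f 41 48 51
f 41 51 52
f 42 46 50
f 46 52 45
f 52 51 43
f 51 48 47
f 48 42 49
f 44 50 45
f 44 45 43
f 44 43 47
f 44 47 49
f 44 49 50
f 45 50 46
f 43 45 52
f 47 43 51
f 49 47 48
f 50 49 42



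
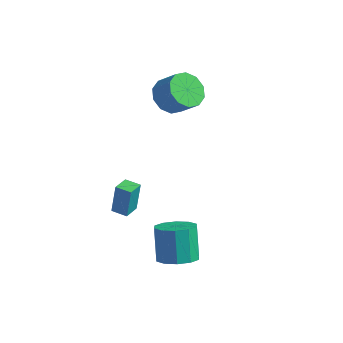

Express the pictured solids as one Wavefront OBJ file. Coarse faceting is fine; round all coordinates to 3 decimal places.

v -1.136 2.718 1.707
v -0.531 2.09 1.052
v 0.54 2.134 1.999
v -0.064 2.762 2.653
v -0.414 2.733 0.89
v 0.657 2.777 1.836
v -0.573 3.37 1.039
v 0.499 3.414 1.986
v -0.946 3.759 1.444
v 0.125 3.803 2.39
v -1.392 3.749 1.949
v -0.321 3.794 2.895
v -1.74 3.346 2.361
v -0.669 3.39 3.308
v -1.857 2.703 2.524
v -0.786 2.747 3.47
v -1.699 2.066 2.374
v -0.627 2.11 3.321
v -1.325 1.677 1.97
v -0.254 1.721 2.916
v -0.879 1.686 1.465
v 0.192 1.731 2.411
v 0.267 -3.38 -2.434
v 0.364 -3.166 -0.771
v 0.092 -2.463 -2.542
v 0.189 -2.249 -0.878
v 1.091 -3.231 -2.502
v 1.188 -3.017 -0.838
v 0.916 -2.314 -2.609
v 1.013 -2.1 -0.946
v 4.113 -3.14 -4.092
v 4.686 -3.879 -3.637
v 4.08 -3.299 -1.932
v 3.507 -2.56 -2.388
v 5.048 -3.35 -3.688
v 4.442 -2.77 -1.984
v 5.053 -2.741 -3.894
v 4.447 -2.161 -2.189
v 4.699 -2.284 -4.175
v 4.092 -1.704 -2.471
v 4.121 -2.155 -4.425
v 3.515 -1.575 -2.72
v 3.54 -2.401 -4.548
v 2.934 -1.821 -2.843
v 3.178 -2.93 -4.496
v 2.572 -2.35 -2.792
v 3.173 -3.539 -4.291
v 2.567 -2.959 -2.586
v 3.528 -3.996 -4.009
v 2.921 -3.416 -2.305
v 4.105 -4.125 -3.76
v 3.499 -3.545 -2.055
f 2 1 5
f 2 5 3
f 3 5 6
f 3 6 4
f 5 1 7
f 5 7 6
f 6 7 8
f 6 8 4
f 7 1 9
f 7 9 8
f 8 9 10
f 8 10 4
f 9 1 11
f 9 11 10
f 10 11 12
f 10 12 4
f 11 1 13
f 11 13 12
f 12 13 14
f 12 14 4
f 13 1 15
f 13 15 14
f 14 15 16
f 14 16 4
f 15 1 17
f 15 17 16
f 16 17 18
f 16 18 4
f 17 1 19
f 17 19 18
f 18 19 20
f 18 20 4
f 19 1 21
f 19 21 20
f 20 21 22
f 20 22 4
f 21 1 2
f 21 2 22
f 22 2 3
f 22 3 4
f 24 26 23
f 27 24 23
f 23 26 25
f 25 27 23
f 24 30 26
f 28 24 27
f 28 30 24
f 26 30 25
f 29 27 25
f 25 30 29
f 29 28 27
f 30 28 29
f 32 31 35
f 32 35 33
f 33 35 36
f 33 36 34
f 35 31 37
f 35 37 36
f 36 37 38
f 36 38 34
f 37 31 39
f 37 39 38
f 38 39 40
f 38 40 34
f 39 31 41
f 39 41 40
f 40 41 42
f 40 42 34
f 41 31 43
f 41 43 42
f 42 43 44
f 42 44 34
f 43 31 45
f 43 45 44
f 44 45 46
f 44 46 34
f 45 31 47
f 45 47 46
f 46 47 48
f 46 48 34
f 47 31 49
f 47 49 48
f 48 49 50
f 48 50 34
f 49 31 51
f 49 51 50
f 50 51 52
f 50 52 34
f 51 31 32
f 51 32 52
f 52 32 33
f 52 33 34



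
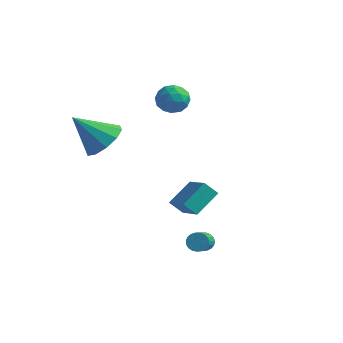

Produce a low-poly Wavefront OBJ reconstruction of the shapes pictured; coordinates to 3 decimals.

v -3.236 -2.487 2.417
v -2.564 -3.302 2.586
v -4.404 -3.153 3.843
v -2.378 -2.799 2.973
v -2.519 -2.177 3.148
v -2.935 -1.674 3.043
v -3.466 -1.481 2.699
v -3.909 -1.672 2.247
v -4.095 -2.174 1.86
v -3.953 -2.796 1.685
v -3.538 -3.3 1.79
v -3.007 -3.493 2.134
v -2.985 3.468 2.45
v -2.328 2.976 2.221
v -3.512 2.424 3.179
v -2.855 1.932 2.95
v -2.732 2.588 3.48
v -2.406 3.233 3.029
v -3.434 2.167 2.371
v -3.108 2.812 1.92
v -2.606 2.172 2.172
v -2.172 2.432 2.858
v -3.668 2.968 2.542
v -3.234 3.228 3.228
v -2.61 3.313 2.271
v -3.23 2.087 3.129
v -3.158 2.472 3.44
v -2.772 2.183 3.306
v -2.656 3.464 2.746
v -2.27 3.175 2.612
v -2.508 2.947 3.352
v -3.57 2.225 2.788
v -3.184 1.936 2.654
v -3.068 3.217 2.094
v -2.682 2.928 1.96
v -3.332 2.453 2.048
v -2.387 2.552 2.108
v -2.697 1.938 2.537
v -3.037 2.076 2.196
v -2.846 2.455 1.931
v -2.132 2.705 2.511
v -2.442 2.091 2.94
v -2.37 2.477 3.251
v -2.178 2.856 2.986
v -2.296 2.232 2.482
v -3.398 3.309 2.46
v -3.708 2.695 2.889
v -3.662 2.544 2.414
v -3.47 2.923 2.149
v -3.143 3.462 2.863
v -3.453 2.848 3.292
v -2.994 2.945 3.469
v -2.803 3.324 3.204
v -3.544 3.168 2.918
v 1.155 -1.495 -3.095
v 1.631 -1.389 -3.205
v 2.181 -2.84 -2.215
v 1.705 -2.945 -2.105
v 1.602 -1.281 -3.03
v 2.152 -2.731 -2.04
v 1.496 -1.209 -2.866
v 2.046 -2.66 -1.877
v 1.331 -1.187 -2.742
v 1.881 -2.638 -1.752
v 1.135 -1.218 -2.678
v 1.685 -2.669 -1.689
v 0.943 -1.297 -2.687
v 1.493 -2.748 -1.698
v 0.787 -1.41 -2.766
v 1.337 -2.861 -1.777
v 0.695 -1.538 -2.902
v 1.246 -2.988 -1.913
v 0.683 -1.658 -3.072
v 1.233 -3.109 -2.082
v 0.752 -1.75 -3.245
v 1.302 -3.2 -2.255
v 0.891 -1.798 -3.392
v 1.441 -3.248 -2.403
v 1.075 -1.793 -3.488
v 1.625 -3.244 -2.499
v 1.274 -1.737 -3.516
v 1.824 -3.188 -2.526
v 1.451 -1.639 -3.471
v 2.001 -3.089 -2.481
v 1.578 -1.516 -3.361
v 2.128 -2.966 -2.371
v -1.562 0.136 -2.365
v -1.207 1.356 -1.531
v -1.009 0.39 -2.972
v -0.653 1.61 -2.138
v -0.287 -0.77 -1.582
v 0.069 0.45 -0.748
v 0.267 -0.516 -2.189
v 0.622 0.704 -1.355
f 2 1 4
f 2 4 3
f 4 1 5
f 4 5 3
f 5 1 6
f 5 6 3
f 6 1 7
f 6 7 3
f 7 1 8
f 7 8 3
f 8 1 9
f 8 9 3
f 9 1 10
f 9 10 3
f 10 1 11
f 10 11 3
f 11 1 12
f 11 12 3
f 12 1 2
f 12 2 3
f 13 50 29
f 50 24 53
f 29 53 18
f 50 53 29
f 13 29 25
f 29 18 30
f 25 30 14
f 29 30 25
f 13 25 34
f 25 14 35
f 34 35 20
f 25 35 34
f 13 34 46
f 34 20 49
f 46 49 23
f 34 49 46
f 13 46 50
f 46 23 54
f 50 54 24
f 46 54 50
f 14 30 41
f 30 18 44
f 41 44 22
f 30 44 41
f 18 53 31
f 53 24 52
f 31 52 17
f 53 52 31
f 24 54 51
f 54 23 47
f 51 47 15
f 54 47 51
f 23 49 48
f 49 20 36
f 48 36 19
f 49 36 48
f 20 35 40
f 35 14 37
f 40 37 21
f 35 37 40
f 16 42 28
f 42 22 43
f 28 43 17
f 42 43 28
f 16 28 26
f 28 17 27
f 26 27 15
f 28 27 26
f 16 26 33
f 26 15 32
f 33 32 19
f 26 32 33
f 16 33 38
f 33 19 39
f 38 39 21
f 33 39 38
f 16 38 42
f 38 21 45
f 42 45 22
f 38 45 42
f 17 43 31
f 43 22 44
f 31 44 18
f 43 44 31
f 15 27 51
f 27 17 52
f 51 52 24
f 27 52 51
f 19 32 48
f 32 15 47
f 48 47 23
f 32 47 48
f 21 39 40
f 39 19 36
f 40 36 20
f 39 36 40
f 22 45 41
f 45 21 37
f 41 37 14
f 45 37 41
f 56 55 59
f 56 59 57
f 57 59 60
f 57 60 58
f 59 55 61
f 59 61 60
f 60 61 62
f 60 62 58
f 61 55 63
f 61 63 62
f 62 63 64
f 62 64 58
f 63 55 65
f 63 65 64
f 64 65 66
f 64 66 58
f 65 55 67
f 65 67 66
f 66 67 68
f 66 68 58
f 67 55 69
f 67 69 68
f 68 69 70
f 68 70 58
f 69 55 71
f 69 71 70
f 70 71 72
f 70 72 58
f 71 55 73
f 71 73 72
f 72 73 74
f 72 74 58
f 73 55 75
f 73 75 74
f 74 75 76
f 74 76 58
f 75 55 77
f 75 77 76
f 76 77 78
f 76 78 58
f 77 55 79
f 77 79 78
f 78 79 80
f 78 80 58
f 79 55 81
f 79 81 80
f 80 81 82
f 80 82 58
f 81 55 83
f 81 83 82
f 82 83 84
f 82 84 58
f 83 55 85
f 83 85 84
f 84 85 86
f 84 86 58
f 85 55 56
f 85 56 86
f 86 56 57
f 86 57 58
f 88 90 87
f 91 88 87
f 87 90 89
f 89 91 87
f 88 94 90
f 92 88 91
f 92 94 88
f 90 94 89
f 93 91 89
f 89 94 93
f 93 92 91
f 94 92 93



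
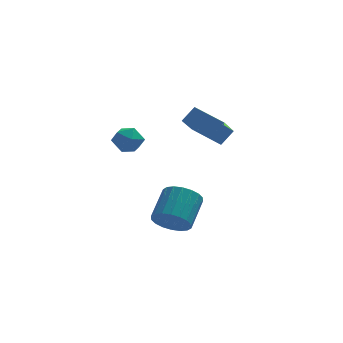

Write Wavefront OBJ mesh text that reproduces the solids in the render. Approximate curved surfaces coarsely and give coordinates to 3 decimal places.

v -3.857 1.231 3.78
v -3.22 1.228 3.533
v -4.06 0.272 3.267
v -3.423 0.269 3.02
v -3.53 0.178 3.689
v -3.405 0.771 4.006
v -3.875 0.729 2.794
v -3.75 1.322 3.111
v -3.231 0.918 2.924
v -3.018 0.578 3.477
v -4.262 0.922 3.323
v -4.049 0.582 3.876
v -2.27 -2.763 0.829
v -1.734 -3.229 1.124
v -1.233 -2.143 1.927
v -1.77 -1.677 1.631
v -1.577 -3.098 0.849
v -1.076 -2.012 1.652
v -1.558 -2.9 0.57
v -1.057 -1.814 1.372
v -1.681 -2.675 0.342
v -1.18 -1.589 1.144
v -1.919 -2.468 0.21
v -1.418 -1.382 1.013
v -2.228 -2.319 0.201
v -1.727 -1.233 1.004
v -2.545 -2.258 0.317
v -2.044 -1.172 1.119
v -2.807 -2.297 0.533
v -2.306 -1.211 1.336
v -2.964 -2.428 0.808
v -2.463 -1.342 1.611
v -2.983 -2.626 1.088
v -2.482 -1.54 1.89
v -2.86 -2.851 1.316
v -2.359 -1.765 2.118
v -2.622 -3.058 1.447
v -2.121 -1.972 2.25
v -2.313 -3.207 1.456
v -1.812 -2.121 2.259
v -1.996 -3.268 1.341
v -1.495 -2.182 2.143
v -1.573 1.605 3.951
v -1.07 1.9 4.528
v -1.111 2.624 3.028
v -0.608 2.919 3.605
v -0.532 0.721 3.495
v -0.029 1.016 4.072
v -0.07 1.74 2.572
v 0.433 2.035 3.149
f 1 12 6
f 1 6 2
f 1 2 8
f 1 8 11
f 1 11 12
f 2 6 10
f 6 12 5
f 12 11 3
f 11 8 7
f 8 2 9
f 4 10 5
f 4 5 3
f 4 3 7
f 4 7 9
f 4 9 10
f 5 10 6
f 3 5 12
f 7 3 11
f 9 7 8
f 10 9 2
f 14 13 17
f 14 17 15
f 15 17 18
f 15 18 16
f 17 13 19
f 17 19 18
f 18 19 20
f 18 20 16
f 19 13 21
f 19 21 20
f 20 21 22
f 20 22 16
f 21 13 23
f 21 23 22
f 22 23 24
f 22 24 16
f 23 13 25
f 23 25 24
f 24 25 26
f 24 26 16
f 25 13 27
f 25 27 26
f 26 27 28
f 26 28 16
f 27 13 29
f 27 29 28
f 28 29 30
f 28 30 16
f 29 13 31
f 29 31 30
f 30 31 32
f 30 32 16
f 31 13 33
f 31 33 32
f 32 33 34
f 32 34 16
f 33 13 35
f 33 35 34
f 34 35 36
f 34 36 16
f 35 13 37
f 35 37 36
f 36 37 38
f 36 38 16
f 37 13 39
f 37 39 38
f 38 39 40
f 38 40 16
f 39 13 41
f 39 41 40
f 40 41 42
f 40 42 16
f 41 13 14
f 41 14 42
f 42 14 15
f 42 15 16
f 44 46 43
f 47 44 43
f 43 46 45
f 45 47 43
f 44 50 46
f 48 44 47
f 48 50 44
f 46 50 45
f 49 47 45
f 45 50 49
f 49 48 47
f 50 48 49



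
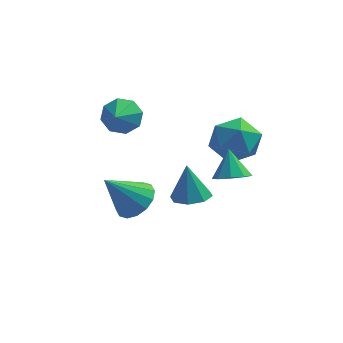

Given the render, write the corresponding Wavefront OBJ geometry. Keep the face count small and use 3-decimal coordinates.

v -0.424 0.421 -4.776
v 0.145 -0.225 -4.548
v -0.656 0.799 -3.124
v 0.455 0.374 -4.641
v 0.25 1.001 -4.814
v -0.349 1.288 -4.964
v -0.992 1.067 -5.004
v -1.302 0.467 -4.91
v -1.098 -0.159 -4.738
v -0.498 -0.446 -4.588
v 1.391 -2.553 -1.007
v 2.085 -2.176 -1.136
v 1.189 -1.807 0.087
v 1.679 -1.913 -1.39
v 1.139 -1.948 -1.466
v 0.716 -2.267 -1.327
v 0.609 -2.719 -1.038
v 0.869 -3.094 -0.735
v 1.372 -3.216 -0.559
v 1.885 -3.027 -0.593
v 2.166 -2.617 -0.821
v 1.466 2.171 -1.012
v 2.371 1.534 -1.524
v 0.189 1.386 -2.296
v 1.094 0.749 -2.808
v 0.715 0.473 -1.682
v 1.504 0.958 -0.889
v 1.056 1.962 -2.931
v 1.845 2.447 -2.138
v 2.118 1.405 -2.71
v 1.907 0.485 -1.938
v 0.653 2.435 -1.882
v 0.442 1.515 -1.11
v -2.669 -0.249 -4.641
v -2.07 0.287 -4.03
v -3.871 -0.711 -3.059
v -2.428 0.628 -4.202
v -2.85 0.733 -4.492
v -3.224 0.575 -4.822
v -3.449 0.196 -5.104
v -3.465 -0.302 -5.261
v -3.268 -0.786 -5.252
v -2.91 -1.126 -5.08
v -2.488 -1.232 -4.79
v -2.114 -1.074 -4.46
v -1.889 -0.695 -4.179
v -1.873 -0.197 -4.021
v -3.523 2.652 -1.607
v -3.06 3.056 -0.922
v -3.657 1.528 -0.853
v -3.754 3.167 -0.88
v -4.312 2.976 -1.264
v -4.408 2.596 -1.849
v -3.985 2.249 -2.292
v -3.291 2.138 -2.333
v -2.733 2.328 -1.949
v -2.637 2.708 -1.365
f 2 1 4
f 2 4 3
f 4 1 5
f 4 5 3
f 5 1 6
f 5 6 3
f 6 1 7
f 6 7 3
f 7 1 8
f 7 8 3
f 8 1 9
f 8 9 3
f 9 1 10
f 9 10 3
f 10 1 2
f 10 2 3
f 12 11 14
f 12 14 13
f 14 11 15
f 14 15 13
f 15 11 16
f 15 16 13
f 16 11 17
f 16 17 13
f 17 11 18
f 17 18 13
f 18 11 19
f 18 19 13
f 19 11 20
f 19 20 13
f 20 11 21
f 20 21 13
f 21 11 12
f 21 12 13
f 22 33 27
f 22 27 23
f 22 23 29
f 22 29 32
f 22 32 33
f 23 27 31
f 27 33 26
f 33 32 24
f 32 29 28
f 29 23 30
f 25 31 26
f 25 26 24
f 25 24 28
f 25 28 30
f 25 30 31
f 26 31 27
f 24 26 33
f 28 24 32
f 30 28 29
f 31 30 23
f 35 34 37
f 35 37 36
f 37 34 38
f 37 38 36
f 38 34 39
f 38 39 36
f 39 34 40
f 39 40 36
f 40 34 41
f 40 41 36
f 41 34 42
f 41 42 36
f 42 34 43
f 42 43 36
f 43 34 44
f 43 44 36
f 44 34 45
f 44 45 36
f 45 34 46
f 45 46 36
f 46 34 47
f 46 47 36
f 47 34 35
f 47 35 36
f 49 48 51
f 49 51 50
f 51 48 52
f 51 52 50
f 52 48 53
f 52 53 50
f 53 48 54
f 53 54 50
f 54 48 55
f 54 55 50
f 55 48 56
f 55 56 50
f 56 48 57
f 56 57 50
f 57 48 49
f 57 49 50



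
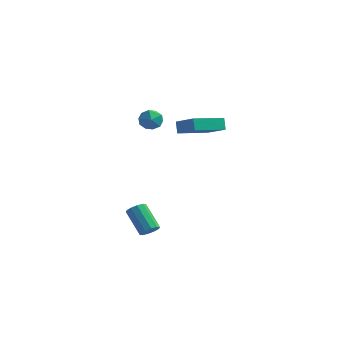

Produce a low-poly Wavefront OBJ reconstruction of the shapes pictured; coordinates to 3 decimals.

v -2.435 2.062 4.431
v -1.966 2.026 3.759
v -2.834 0.814 4.221
v -2.365 0.778 3.549
v -2.017 0.811 4.291
v -1.77 1.582 4.421
v -3.03 1.258 3.559
v -2.783 2.029 3.689
v -2.334 1.528 3.22
v -1.708 1.252 3.672
v -3.092 1.588 4.308
v -2.466 1.312 4.76
v -1.701 3.211 2.406
v -1.966 3.526 3.15
v -0.726 5.055 1.974
v -0.991 5.369 2.718
v -0.269 2.631 3.162
v -0.534 2.945 3.906
v 0.706 4.474 2.73
v 0.441 4.789 3.474
v -1.921 0.435 -4.277
v -1.465 0.438 -3.843
v -2.703 1.009 -2.548
v -3.159 1.005 -2.983
v -1.476 0.79 -4.009
v -2.714 1.361 -2.714
v -1.657 1.007 -4.277
v -2.895 1.577 -2.982
v -1.939 1.004 -4.546
v -3.177 1.575 -3.251
v -2.214 0.784 -4.712
v -3.452 1.355 -3.417
v -2.377 0.431 -4.712
v -3.615 1.002 -3.417
v -2.366 0.079 -4.546
v -3.604 0.65 -3.251
v -2.185 -0.137 -4.278
v -3.423 0.433 -2.983
v -1.903 -0.135 -4.009
v -3.141 0.436 -2.714
v -1.628 0.085 -3.843
v -2.866 0.656 -2.548
f 1 12 6
f 1 6 2
f 1 2 8
f 1 8 11
f 1 11 12
f 2 6 10
f 6 12 5
f 12 11 3
f 11 8 7
f 8 2 9
f 4 10 5
f 4 5 3
f 4 3 7
f 4 7 9
f 4 9 10
f 5 10 6
f 3 5 12
f 7 3 11
f 9 7 8
f 10 9 2
f 14 16 13
f 17 14 13
f 13 16 15
f 15 17 13
f 14 20 16
f 18 14 17
f 18 20 14
f 16 20 15
f 19 17 15
f 15 20 19
f 19 18 17
f 20 18 19
f 22 21 25
f 22 25 23
f 23 25 26
f 23 26 24
f 25 21 27
f 25 27 26
f 26 27 28
f 26 28 24
f 27 21 29
f 27 29 28
f 28 29 30
f 28 30 24
f 29 21 31
f 29 31 30
f 30 31 32
f 30 32 24
f 31 21 33
f 31 33 32
f 32 33 34
f 32 34 24
f 33 21 35
f 33 35 34
f 34 35 36
f 34 36 24
f 35 21 37
f 35 37 36
f 36 37 38
f 36 38 24
f 37 21 39
f 37 39 38
f 38 39 40
f 38 40 24
f 39 21 41
f 39 41 40
f 40 41 42
f 40 42 24
f 41 21 22
f 41 22 42
f 42 22 23
f 42 23 24



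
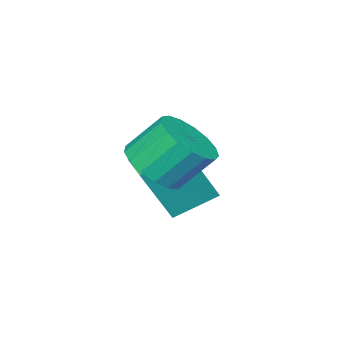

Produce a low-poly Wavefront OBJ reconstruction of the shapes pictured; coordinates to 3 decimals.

v 0.878 1.543 0.469
v 1.776 1.486 0.971
v 1.199 2.279 2.093
v 0.302 2.337 1.591
v 1.817 1.897 0.702
v 1.241 2.69 1.824
v 1.644 2.227 0.379
v 1.067 3.02 1.501
v 1.295 2.4 0.077
v 0.718 3.193 1.199
v 0.85 2.377 -0.135
v 0.274 3.17 0.987
v 0.412 2.164 -0.209
v -0.164 2.957 0.913
v 0.081 1.808 -0.127
v -0.495 2.601 0.995
v -0.068 1.391 0.091
v -0.644 2.184 1.213
v 0.001 1.01 0.395
v -0.576 1.803 1.517
v 0.27 0.75 0.717
v -0.307 1.543 1.839
v 0.678 0.673 0.982
v 0.102 1.466 2.104
v 1.133 0.795 1.129
v 0.556 1.588 2.251
v 1.529 1.088 1.125
v 0.952 1.881 2.247
v -2.581 0.645 -1.525
v -1.652 0.239 0.371
v -1.918 1.651 -1.634
v -0.989 1.245 0.262
v -1.471 -0.165 -2.242
v -0.542 -0.571 -0.346
v -0.808 0.841 -2.351
v 0.121 0.435 -0.455
f 2 1 5
f 2 5 3
f 3 5 6
f 3 6 4
f 5 1 7
f 5 7 6
f 6 7 8
f 6 8 4
f 7 1 9
f 7 9 8
f 8 9 10
f 8 10 4
f 9 1 11
f 9 11 10
f 10 11 12
f 10 12 4
f 11 1 13
f 11 13 12
f 12 13 14
f 12 14 4
f 13 1 15
f 13 15 14
f 14 15 16
f 14 16 4
f 15 1 17
f 15 17 16
f 16 17 18
f 16 18 4
f 17 1 19
f 17 19 18
f 18 19 20
f 18 20 4
f 19 1 21
f 19 21 20
f 20 21 22
f 20 22 4
f 21 1 23
f 21 23 22
f 22 23 24
f 22 24 4
f 23 1 25
f 23 25 24
f 24 25 26
f 24 26 4
f 25 1 27
f 25 27 26
f 26 27 28
f 26 28 4
f 27 1 2
f 27 2 28
f 28 2 3
f 28 3 4
f 30 32 29
f 33 30 29
f 29 32 31
f 31 33 29
f 30 36 32
f 34 30 33
f 34 36 30
f 32 36 31
f 35 33 31
f 31 36 35
f 35 34 33
f 36 34 35



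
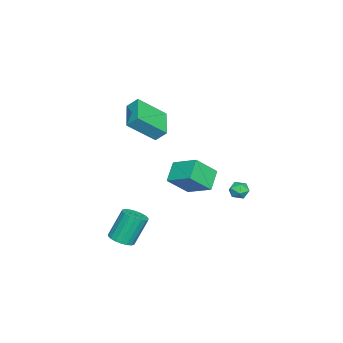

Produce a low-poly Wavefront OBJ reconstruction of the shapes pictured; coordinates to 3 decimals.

v -3.464 4.225 -4.284
v -3.127 4.072 -3.698
v -4.373 3.688 -3.902
v -4.036 3.535 -3.316
v -4.216 4.191 -3.451
v -3.654 4.523 -3.687
v -3.846 3.237 -3.913
v -3.284 3.569 -4.149
v -3.363 3.461 -3.468
v -3.591 4.051 -3.183
v -3.909 3.709 -4.417
v -4.137 4.299 -4.132
v -1.929 -0.66 2.275
v -1.924 0.006 2.938
v -0.116 -0.107 1.704
v -0.11 0.559 2.367
v -1.05 -2.079 3.693
v -1.044 -1.413 4.356
v 0.764 -1.526 3.122
v 0.769 -0.86 3.785
v 0.276 1.898 -1.99
v -0.89 1.929 -1.145
v 0.874 3.411 -1.22
v -0.292 3.442 -0.375
v 1.152 0.918 -0.745
v -0.014 0.949 0.1
v 1.75 2.431 0.025
v 0.584 2.462 0.87
v 4.281 -0.782 -3.963
v 4.889 -0.263 -3.952
v 4.308 0.381 -2.206
v 3.699 -0.138 -2.217
v 4.629 -0.077 -4.107
v 4.048 0.568 -2.361
v 4.3 -0.03 -4.234
v 3.718 0.614 -2.488
v 3.967 -0.132 -4.308
v 3.385 0.512 -2.561
v 3.696 -0.363 -4.313
v 3.114 0.281 -2.566
v 3.541 -0.677 -4.248
v 2.959 -0.033 -2.502
v 3.532 -1.012 -4.128
v 2.951 -0.368 -2.381
v 3.672 -1.301 -3.974
v 3.091 -0.657 -2.228
v 3.932 -1.488 -3.819
v 3.351 -0.843 -2.073
v 4.262 -1.534 -3.692
v 3.68 -0.89 -1.946
v 4.595 -1.432 -3.619
v 4.013 -0.788 -1.872
v 4.866 -1.201 -3.614
v 4.284 -0.557 -1.867
v 5.021 -0.887 -3.678
v 4.439 -0.243 -1.932
v 5.029 -0.552 -3.799
v 4.448 0.092 -2.052
f 1 12 6
f 1 6 2
f 1 2 8
f 1 8 11
f 1 11 12
f 2 6 10
f 6 12 5
f 12 11 3
f 11 8 7
f 8 2 9
f 4 10 5
f 4 5 3
f 4 3 7
f 4 7 9
f 4 9 10
f 5 10 6
f 3 5 12
f 7 3 11
f 9 7 8
f 10 9 2
f 14 16 13
f 17 14 13
f 13 16 15
f 15 17 13
f 14 20 16
f 18 14 17
f 18 20 14
f 16 20 15
f 19 17 15
f 15 20 19
f 19 18 17
f 20 18 19
f 22 24 21
f 25 22 21
f 21 24 23
f 23 25 21
f 22 28 24
f 26 22 25
f 26 28 22
f 24 28 23
f 27 25 23
f 23 28 27
f 27 26 25
f 28 26 27
f 30 29 33
f 30 33 31
f 31 33 34
f 31 34 32
f 33 29 35
f 33 35 34
f 34 35 36
f 34 36 32
f 35 29 37
f 35 37 36
f 36 37 38
f 36 38 32
f 37 29 39
f 37 39 38
f 38 39 40
f 38 40 32
f 39 29 41
f 39 41 40
f 40 41 42
f 40 42 32
f 41 29 43
f 41 43 42
f 42 43 44
f 42 44 32
f 43 29 45
f 43 45 44
f 44 45 46
f 44 46 32
f 45 29 47
f 45 47 46
f 46 47 48
f 46 48 32
f 47 29 49
f 47 49 48
f 48 49 50
f 48 50 32
f 49 29 51
f 49 51 50
f 50 51 52
f 50 52 32
f 51 29 53
f 51 53 52
f 52 53 54
f 52 54 32
f 53 29 55
f 53 55 54
f 54 55 56
f 54 56 32
f 55 29 57
f 55 57 56
f 56 57 58
f 56 58 32
f 57 29 30
f 57 30 58
f 58 30 31
f 58 31 32



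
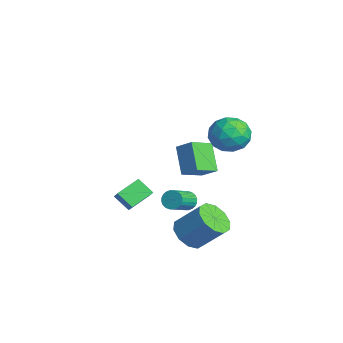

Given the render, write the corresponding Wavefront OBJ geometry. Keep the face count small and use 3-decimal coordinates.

v -1.316 2.35 -2.348
v -0.828 2.609 -2.487
v -0.055 1.569 -1.711
v -0.544 1.31 -1.572
v -0.88 2.712 -2.297
v -0.107 1.673 -1.521
v -0.998 2.761 -2.115
v -0.225 1.721 -1.338
v -1.164 2.747 -1.968
v -0.392 1.707 -1.192
v -1.354 2.672 -1.879
v -0.581 1.632 -1.103
v -1.538 2.548 -1.862
v -0.765 1.509 -1.086
v -1.688 2.394 -1.919
v -0.916 1.355 -1.142
v -1.782 2.234 -2.041
v -1.009 1.194 -1.264
v -1.805 2.091 -2.209
v -1.032 1.051 -1.433
v -1.753 1.987 -2.399
v -0.98 0.948 -1.623
v -1.635 1.939 -2.582
v -0.862 0.899 -1.805
v -1.468 1.953 -2.728
v -0.696 0.913 -1.952
v -1.279 2.028 -2.817
v -0.506 0.988 -2.041
v -1.095 2.151 -2.834
v -0.322 1.112 -2.058
v -0.944 2.305 -2.778
v -0.172 1.266 -2.001
v -0.851 2.466 -2.656
v -0.078 1.426 -1.879
v -2.926 2.672 -1.509
v -4.147 2.836 -0.266
v -3.35 3.899 -2.086
v -4.57 4.063 -0.843
v -2.21 3.217 -0.877
v -3.43 3.381 0.366
v -2.633 4.444 -1.454
v -3.854 4.608 -0.211
v 0.407 3.623 4.092
v 1.231 4.309 4.094
v 1.169 2.711 2.826
v 1.993 3.397 2.828
v 1.839 2.741 3.663
v 1.368 3.305 4.445
v 1.032 3.715 2.475
v 0.561 4.279 3.257
v 1.617 4.366 3.095
v 2.116 3.764 3.829
v 0.284 3.256 3.091
v 0.783 2.654 3.825
v 0.752 4.046 4.204
v 1.648 2.974 2.716
v 1.557 2.589 3.207
v 2.042 2.992 3.208
v 0.833 3.455 4.41
v 1.317 3.859 4.411
v 1.675 2.937 4.158
v 1.083 3.161 2.509
v 1.567 3.565 2.51
v 0.358 4.028 3.712
v 0.843 4.431 3.713
v 0.725 4.083 2.762
v 1.464 4.483 3.618
v 1.911 3.947 2.874
v 1.346 4.134 2.666
v 1.07 4.465 3.126
v 1.757 4.129 4.049
v 2.205 3.593 3.306
v 2.114 3.207 3.796
v 1.838 3.539 4.256
v 1.984 4.162 3.462
v 0.195 3.427 3.614
v 0.643 2.891 2.871
v 0.562 3.481 2.664
v 0.286 3.813 3.124
v 0.489 3.073 4.046
v 0.936 2.537 3.302
v 1.33 2.555 3.794
v 1.054 2.886 4.254
v 0.416 2.858 3.458
v 1.695 1.347 -2.54
v 2.318 0.616 -2.348
v 3.069 1.602 -1.029
v 2.445 2.333 -1.22
v 2.574 0.976 -2.762
v 3.325 1.961 -1.443
v 2.494 1.477 -3.092
v 3.244 2.463 -1.773
v 2.108 1.929 -3.21
v 2.859 2.915 -1.891
v 1.565 2.159 -3.073
v 2.316 3.145 -1.754
v 1.071 2.078 -2.731
v 1.822 3.064 -1.412
v 0.815 1.719 -2.317
v 1.566 2.704 -0.998
v 0.896 1.217 -1.987
v 1.646 2.203 -0.668
v 1.281 0.765 -1.869
v 2.032 1.751 -0.55
v 1.824 0.535 -2.006
v 2.575 1.521 -0.687
v -0.831 -1.466 -0.899
v -0.178 -1.503 -0.28
v -1.232 -0.298 -0.405
v -0.58 -0.335 0.214
v -0.18 -0.965 -1.554
v 0.472 -1.002 -0.935
v -0.582 0.203 -1.06
v 0.071 0.166 -0.441
f 2 1 5
f 2 5 3
f 3 5 6
f 3 6 4
f 5 1 7
f 5 7 6
f 6 7 8
f 6 8 4
f 7 1 9
f 7 9 8
f 8 9 10
f 8 10 4
f 9 1 11
f 9 11 10
f 10 11 12
f 10 12 4
f 11 1 13
f 11 13 12
f 12 13 14
f 12 14 4
f 13 1 15
f 13 15 14
f 14 15 16
f 14 16 4
f 15 1 17
f 15 17 16
f 16 17 18
f 16 18 4
f 17 1 19
f 17 19 18
f 18 19 20
f 18 20 4
f 19 1 21
f 19 21 20
f 20 21 22
f 20 22 4
f 21 1 23
f 21 23 22
f 22 23 24
f 22 24 4
f 23 1 25
f 23 25 24
f 24 25 26
f 24 26 4
f 25 1 27
f 25 27 26
f 26 27 28
f 26 28 4
f 27 1 29
f 27 29 28
f 28 29 30
f 28 30 4
f 29 1 31
f 29 31 30
f 30 31 32
f 30 32 4
f 31 1 33
f 31 33 32
f 32 33 34
f 32 34 4
f 33 1 2
f 33 2 34
f 34 2 3
f 34 3 4
f 36 38 35
f 39 36 35
f 35 38 37
f 37 39 35
f 36 42 38
f 40 36 39
f 40 42 36
f 38 42 37
f 41 39 37
f 37 42 41
f 41 40 39
f 42 40 41
f 43 80 59
f 80 54 83
f 59 83 48
f 80 83 59
f 43 59 55
f 59 48 60
f 55 60 44
f 59 60 55
f 43 55 64
f 55 44 65
f 64 65 50
f 55 65 64
f 43 64 76
f 64 50 79
f 76 79 53
f 64 79 76
f 43 76 80
f 76 53 84
f 80 84 54
f 76 84 80
f 44 60 71
f 60 48 74
f 71 74 52
f 60 74 71
f 48 83 61
f 83 54 82
f 61 82 47
f 83 82 61
f 54 84 81
f 84 53 77
f 81 77 45
f 84 77 81
f 53 79 78
f 79 50 66
f 78 66 49
f 79 66 78
f 50 65 70
f 65 44 67
f 70 67 51
f 65 67 70
f 46 72 58
f 72 52 73
f 58 73 47
f 72 73 58
f 46 58 56
f 58 47 57
f 56 57 45
f 58 57 56
f 46 56 63
f 56 45 62
f 63 62 49
f 56 62 63
f 46 63 68
f 63 49 69
f 68 69 51
f 63 69 68
f 46 68 72
f 68 51 75
f 72 75 52
f 68 75 72
f 47 73 61
f 73 52 74
f 61 74 48
f 73 74 61
f 45 57 81
f 57 47 82
f 81 82 54
f 57 82 81
f 49 62 78
f 62 45 77
f 78 77 53
f 62 77 78
f 51 69 70
f 69 49 66
f 70 66 50
f 69 66 70
f 52 75 71
f 75 51 67
f 71 67 44
f 75 67 71
f 86 85 89
f 86 89 87
f 87 89 90
f 87 90 88
f 89 85 91
f 89 91 90
f 90 91 92
f 90 92 88
f 91 85 93
f 91 93 92
f 92 93 94
f 92 94 88
f 93 85 95
f 93 95 94
f 94 95 96
f 94 96 88
f 95 85 97
f 95 97 96
f 96 97 98
f 96 98 88
f 97 85 99
f 97 99 98
f 98 99 100
f 98 100 88
f 99 85 101
f 99 101 100
f 100 101 102
f 100 102 88
f 101 85 103
f 101 103 102
f 102 103 104
f 102 104 88
f 103 85 105
f 103 105 104
f 104 105 106
f 104 106 88
f 105 85 86
f 105 86 106
f 106 86 87
f 106 87 88
f 108 110 107
f 111 108 107
f 107 110 109
f 109 111 107
f 108 114 110
f 112 108 111
f 112 114 108
f 110 114 109
f 113 111 109
f 109 114 113
f 113 112 111
f 114 112 113



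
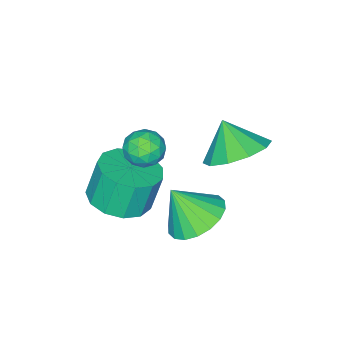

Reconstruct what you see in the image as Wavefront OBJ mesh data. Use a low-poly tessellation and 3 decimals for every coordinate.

v -0.464 0.497 0.005
v 0.498 0.782 0.235
v 0.127 0.948 1.585
v -0.836 0.663 1.355
v 0.213 1.268 0.096
v -0.159 1.434 1.446
v -0.288 1.509 -0.071
v -0.66 1.675 1.279
v -0.845 1.429 -0.214
v -1.216 1.595 1.136
v -1.281 1.052 -0.288
v -1.652 1.219 1.062
v -1.457 0.5 -0.269
v -1.829 0.666 1.081
v -1.319 -0.053 -0.162
v -1.69 0.113 1.188
v -0.909 -0.432 -0.003
v -1.28 -0.266 1.347
v -0.358 -0.516 0.159
v -0.729 -0.35 1.509
v 0.159 -0.278 0.272
v -0.212 -0.112 1.622
v 0.479 0.206 0.3
v 0.107 0.372 1.65
v -0.548 3.438 1.093
v 0.381 3.768 1.002
v -0.192 2.762 2.267
v 0.188 4.083 1.242
v -0.151 4.271 1.452
v -0.568 4.293 1.592
v -0.982 4.146 1.632
v -1.309 3.858 1.566
v -1.486 3.488 1.406
v -1.476 3.107 1.184
v -1.283 2.792 0.944
v -0.944 2.605 0.734
v -0.527 2.583 0.595
v -0.114 2.73 0.554
v 0.214 3.017 0.621
v 0.39 3.388 0.78
v -2.239 3.551 2.99
v -1.183 3.39 3.051
v -2.401 2.849 3.95
v -1.33 3.922 3.415
v -1.824 4.312 3.616
v -2.477 4.412 3.579
v -3.039 4.182 3.316
v -3.295 3.711 2.929
v -3.148 3.179 2.565
v -2.654 2.789 2.363
v -2.001 2.689 2.401
v -1.439 2.919 2.664
v -1.443 1.52 2.404
v -1.003 1.659 2.922
v -0.897 0.561 2.198
v -0.457 0.7 2.716
v -1.118 0.544 2.855
v -1.456 1.137 2.983
v -0.444 1.083 2.137
v -0.782 1.676 2.265
v -0.385 1.389 2.757
v -0.802 1.056 3.201
v -1.098 1.164 1.919
v -1.515 0.831 2.363
v -1.271 1.674 2.681
v -0.629 0.546 2.439
v -1.018 0.455 2.521
v -0.759 0.537 2.825
v -1.537 1.367 2.717
v -1.278 1.449 3.022
v -1.346 0.794 2.982
v -0.622 0.771 2.098
v -0.363 0.853 2.403
v -1.141 1.683 2.295
v -0.882 1.765 2.599
v -0.554 1.426 2.138
v -0.649 1.597 2.889
v -0.328 1.033 2.767
v -0.321 1.258 2.427
v -0.519 1.606 2.502
v -0.894 1.401 3.15
v -0.573 0.837 3.028
v -0.962 0.746 3.11
v -1.16 1.094 3.185
v -0.531 1.242 3.052
v -1.327 1.383 2.092
v -1.006 0.819 1.97
v -0.74 1.126 1.935
v -0.938 1.474 2.01
v -1.572 1.187 2.353
v -1.251 0.623 2.231
v -1.381 0.614 2.618
v -1.579 0.962 2.693
v -1.369 0.978 2.068
f 2 1 5
f 2 5 3
f 3 5 6
f 3 6 4
f 5 1 7
f 5 7 6
f 6 7 8
f 6 8 4
f 7 1 9
f 7 9 8
f 8 9 10
f 8 10 4
f 9 1 11
f 9 11 10
f 10 11 12
f 10 12 4
f 11 1 13
f 11 13 12
f 12 13 14
f 12 14 4
f 13 1 15
f 13 15 14
f 14 15 16
f 14 16 4
f 15 1 17
f 15 17 16
f 16 17 18
f 16 18 4
f 17 1 19
f 17 19 18
f 18 19 20
f 18 20 4
f 19 1 21
f 19 21 20
f 20 21 22
f 20 22 4
f 21 1 23
f 21 23 22
f 22 23 24
f 22 24 4
f 23 1 2
f 23 2 24
f 24 2 3
f 24 3 4
f 26 25 28
f 26 28 27
f 28 25 29
f 28 29 27
f 29 25 30
f 29 30 27
f 30 25 31
f 30 31 27
f 31 25 32
f 31 32 27
f 32 25 33
f 32 33 27
f 33 25 34
f 33 34 27
f 34 25 35
f 34 35 27
f 35 25 36
f 35 36 27
f 36 25 37
f 36 37 27
f 37 25 38
f 37 38 27
f 38 25 39
f 38 39 27
f 39 25 40
f 39 40 27
f 40 25 26
f 40 26 27
f 42 41 44
f 42 44 43
f 44 41 45
f 44 45 43
f 45 41 46
f 45 46 43
f 46 41 47
f 46 47 43
f 47 41 48
f 47 48 43
f 48 41 49
f 48 49 43
f 49 41 50
f 49 50 43
f 50 41 51
f 50 51 43
f 51 41 52
f 51 52 43
f 52 41 42
f 52 42 43
f 53 90 69
f 90 64 93
f 69 93 58
f 90 93 69
f 53 69 65
f 69 58 70
f 65 70 54
f 69 70 65
f 53 65 74
f 65 54 75
f 74 75 60
f 65 75 74
f 53 74 86
f 74 60 89
f 86 89 63
f 74 89 86
f 53 86 90
f 86 63 94
f 90 94 64
f 86 94 90
f 54 70 81
f 70 58 84
f 81 84 62
f 70 84 81
f 58 93 71
f 93 64 92
f 71 92 57
f 93 92 71
f 64 94 91
f 94 63 87
f 91 87 55
f 94 87 91
f 63 89 88
f 89 60 76
f 88 76 59
f 89 76 88
f 60 75 80
f 75 54 77
f 80 77 61
f 75 77 80
f 56 82 68
f 82 62 83
f 68 83 57
f 82 83 68
f 56 68 66
f 68 57 67
f 66 67 55
f 68 67 66
f 56 66 73
f 66 55 72
f 73 72 59
f 66 72 73
f 56 73 78
f 73 59 79
f 78 79 61
f 73 79 78
f 56 78 82
f 78 61 85
f 82 85 62
f 78 85 82
f 57 83 71
f 83 62 84
f 71 84 58
f 83 84 71
f 55 67 91
f 67 57 92
f 91 92 64
f 67 92 91
f 59 72 88
f 72 55 87
f 88 87 63
f 72 87 88
f 61 79 80
f 79 59 76
f 80 76 60
f 79 76 80
f 62 85 81
f 85 61 77
f 81 77 54
f 85 77 81

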